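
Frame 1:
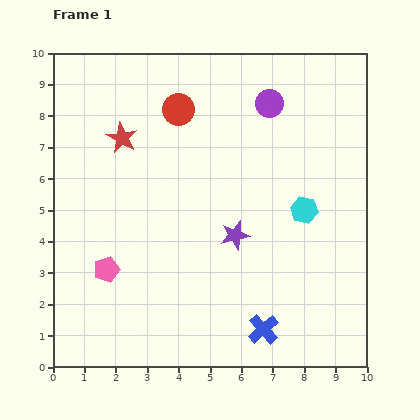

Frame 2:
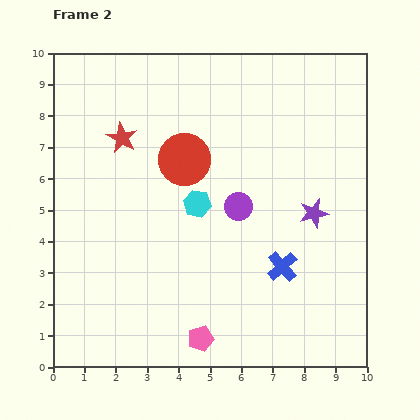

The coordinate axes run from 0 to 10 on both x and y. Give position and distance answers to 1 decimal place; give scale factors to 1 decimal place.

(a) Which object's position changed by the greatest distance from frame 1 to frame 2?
the pink pentagon

(moved 3.7; next 3.4)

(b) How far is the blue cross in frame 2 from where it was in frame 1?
2.1

The blue cross moved from (6.7, 1.2) to (7.3, 3.2), a distance of √(0.6² + 2.0²) ≈ 2.1.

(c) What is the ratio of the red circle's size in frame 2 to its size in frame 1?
1.6×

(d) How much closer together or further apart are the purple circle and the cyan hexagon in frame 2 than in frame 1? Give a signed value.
-2.3

Distance in frame 1: 3.6. Distance in frame 2: 1.3.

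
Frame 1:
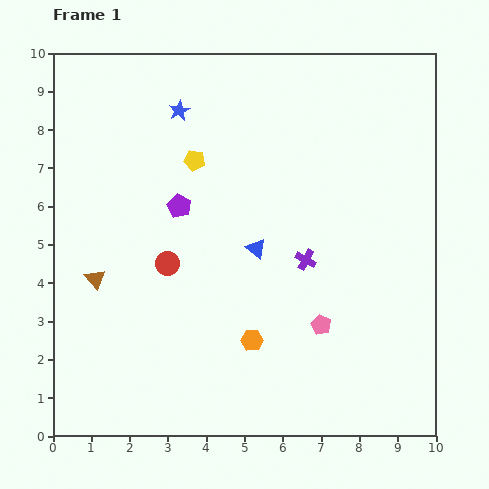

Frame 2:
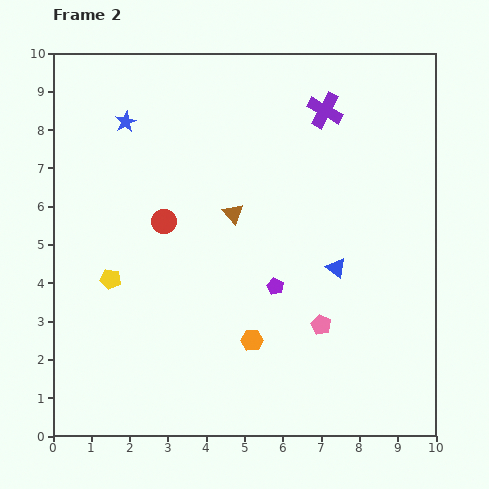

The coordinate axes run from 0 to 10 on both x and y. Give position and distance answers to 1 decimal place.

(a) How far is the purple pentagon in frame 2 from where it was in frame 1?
3.3

The purple pentagon moved from (3.3, 6.0) to (5.8, 3.9), a distance of √(2.5² + 2.1²) ≈ 3.3.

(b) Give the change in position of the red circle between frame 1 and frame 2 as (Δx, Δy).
(-0.1, 1.1)

The red circle was at (3.0, 4.5) in frame 1 and (2.9, 5.6) in frame 2.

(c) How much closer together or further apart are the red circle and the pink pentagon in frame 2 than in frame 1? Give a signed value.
+0.6

Distance in frame 1: 4.3. Distance in frame 2: 4.9.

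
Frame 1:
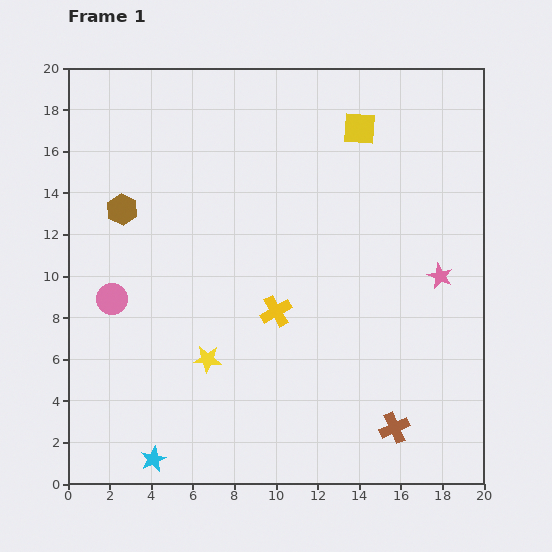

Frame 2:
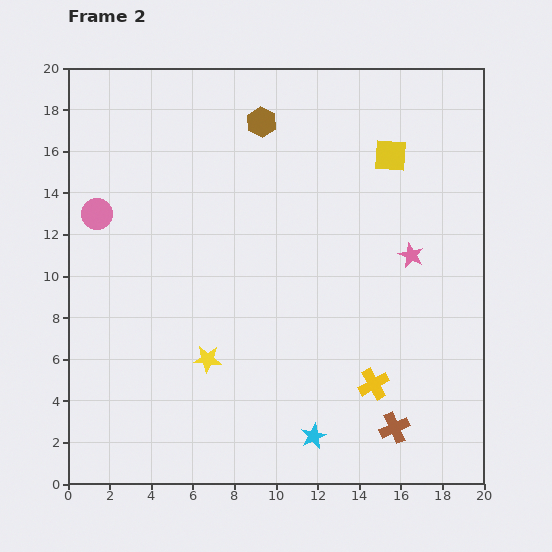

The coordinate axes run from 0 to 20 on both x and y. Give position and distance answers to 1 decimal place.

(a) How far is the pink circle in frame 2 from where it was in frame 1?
4.2

The pink circle moved from (2.1, 8.9) to (1.4, 13.0), a distance of √(0.7² + 4.1²) ≈ 4.2.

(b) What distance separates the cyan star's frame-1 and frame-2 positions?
7.8

The cyan star moved from (4.1, 1.2) to (11.8, 2.3), a distance of √(7.7² + 1.1²) ≈ 7.8.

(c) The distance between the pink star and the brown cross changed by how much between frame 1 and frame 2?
+0.7

Distance in frame 1: 7.6. Distance in frame 2: 8.3.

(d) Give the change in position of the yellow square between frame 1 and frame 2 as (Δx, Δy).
(1.5, -1.3)

The yellow square was at (14.0, 17.1) in frame 1 and (15.5, 15.8) in frame 2.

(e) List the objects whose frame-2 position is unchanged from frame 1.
the brown cross, the yellow star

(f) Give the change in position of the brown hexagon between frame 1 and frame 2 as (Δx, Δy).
(6.7, 4.2)

The brown hexagon was at (2.6, 13.2) in frame 1 and (9.3, 17.4) in frame 2.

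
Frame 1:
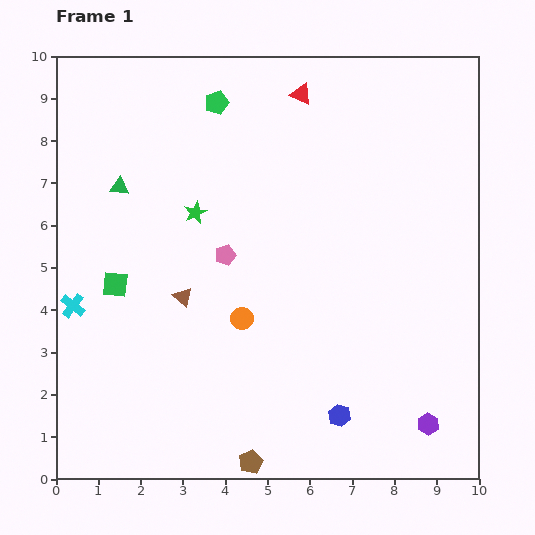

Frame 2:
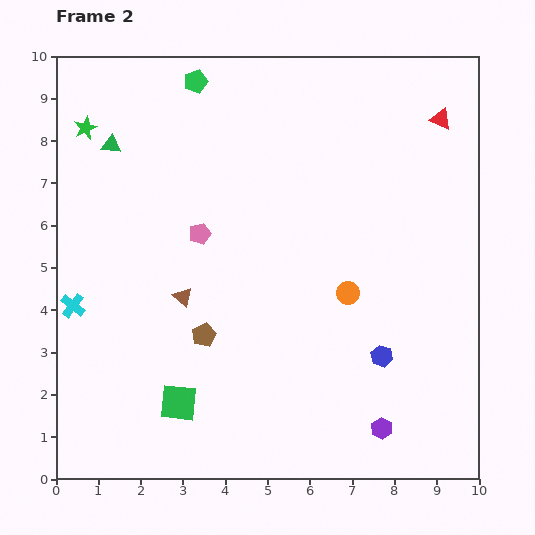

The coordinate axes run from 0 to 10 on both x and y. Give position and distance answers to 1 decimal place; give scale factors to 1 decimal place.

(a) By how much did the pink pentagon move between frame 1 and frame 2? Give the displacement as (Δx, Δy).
(-0.6, 0.5)

The pink pentagon was at (4.0, 5.3) in frame 1 and (3.4, 5.8) in frame 2.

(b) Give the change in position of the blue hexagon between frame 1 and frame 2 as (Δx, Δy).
(1.0, 1.4)

The blue hexagon was at (6.7, 1.5) in frame 1 and (7.7, 2.9) in frame 2.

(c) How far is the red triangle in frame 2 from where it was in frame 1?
3.4

The red triangle moved from (5.8, 9.1) to (9.1, 8.5), a distance of √(3.3² + 0.6²) ≈ 3.4.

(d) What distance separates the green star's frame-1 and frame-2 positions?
3.3

The green star moved from (3.3, 6.3) to (0.7, 8.3), a distance of √(2.6² + 2.0²) ≈ 3.3.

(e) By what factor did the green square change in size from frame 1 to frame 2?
1.5×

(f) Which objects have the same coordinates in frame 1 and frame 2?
the brown triangle, the cyan cross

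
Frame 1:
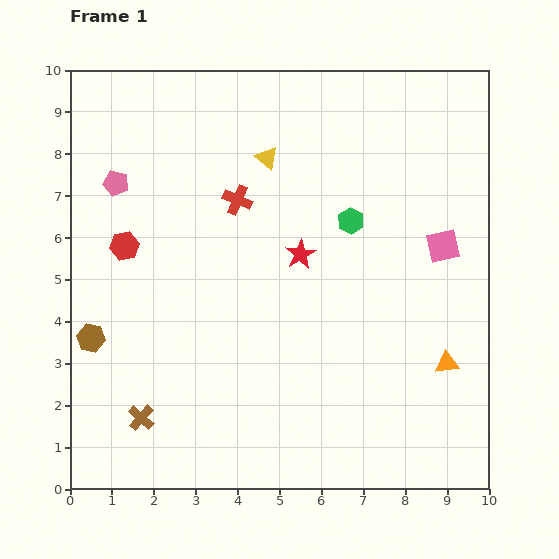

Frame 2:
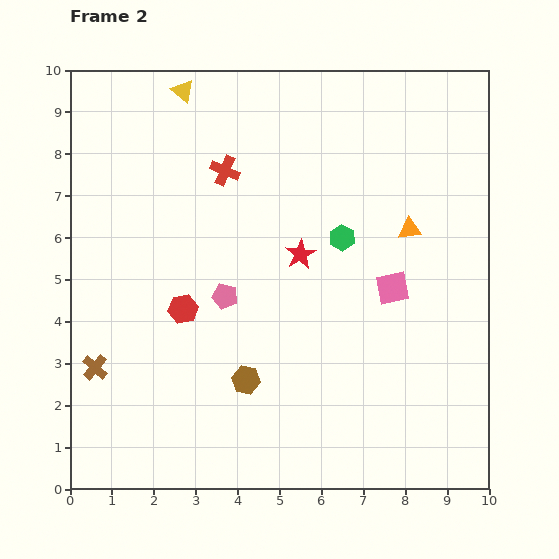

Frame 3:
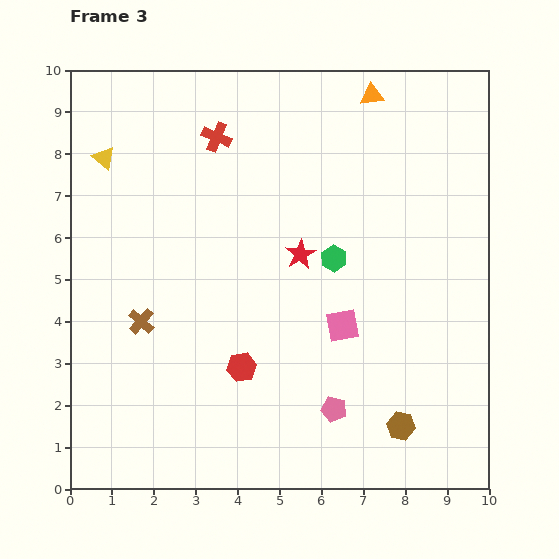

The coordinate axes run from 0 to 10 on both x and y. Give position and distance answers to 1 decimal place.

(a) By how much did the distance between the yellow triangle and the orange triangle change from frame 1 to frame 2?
-0.2

Distance in frame 1: 6.5. Distance in frame 2: 6.3.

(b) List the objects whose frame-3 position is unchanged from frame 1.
the red star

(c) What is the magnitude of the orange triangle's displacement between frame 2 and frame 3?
3.3

The orange triangle moved from (8.1, 6.2) to (7.2, 9.4), a distance of √(0.9² + 3.2²) ≈ 3.3.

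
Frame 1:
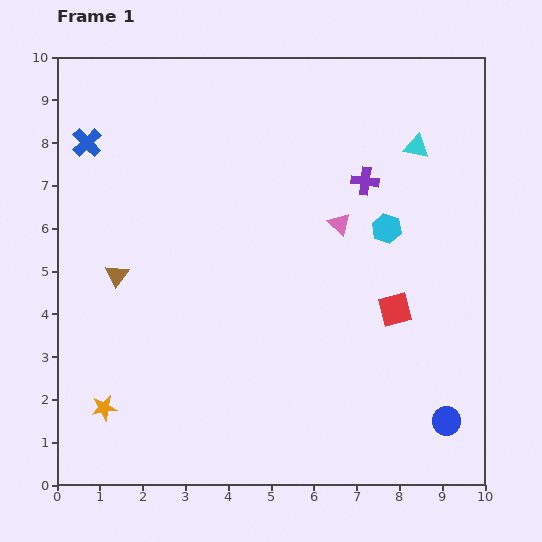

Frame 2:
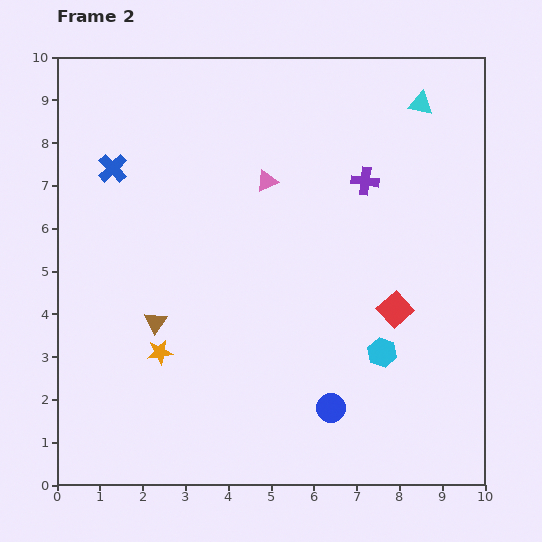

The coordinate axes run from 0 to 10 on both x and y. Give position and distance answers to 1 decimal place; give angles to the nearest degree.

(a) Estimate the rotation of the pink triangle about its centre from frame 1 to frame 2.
50° clockwise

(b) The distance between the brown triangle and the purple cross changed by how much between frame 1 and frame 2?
-0.3

Distance in frame 1: 6.2. Distance in frame 2: 5.9.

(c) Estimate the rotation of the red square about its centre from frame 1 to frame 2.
27° counter-clockwise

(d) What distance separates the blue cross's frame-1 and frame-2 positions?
0.8

The blue cross moved from (0.7, 8.0) to (1.3, 7.4), a distance of √(0.6² + 0.6²) ≈ 0.8.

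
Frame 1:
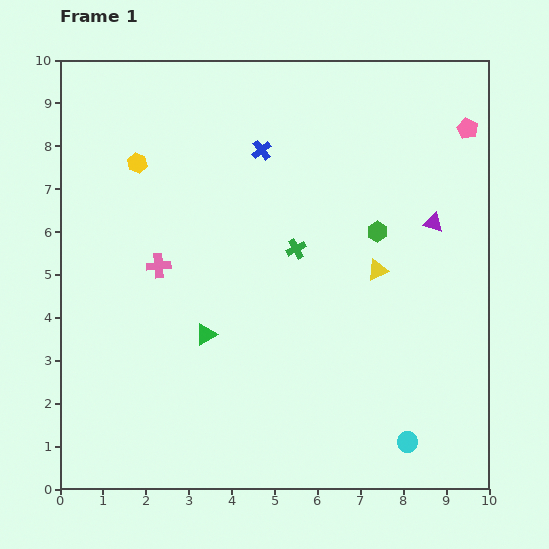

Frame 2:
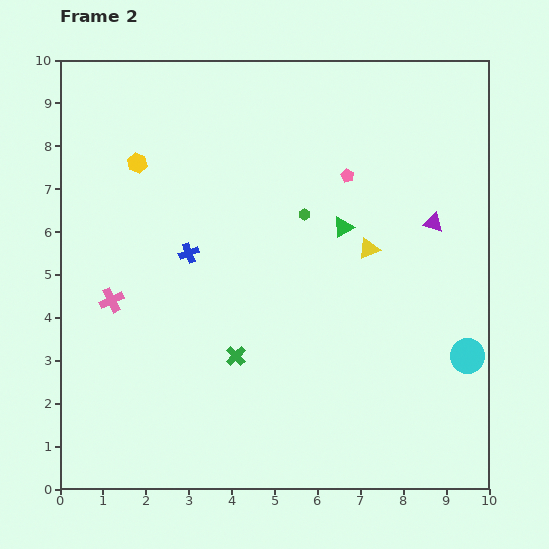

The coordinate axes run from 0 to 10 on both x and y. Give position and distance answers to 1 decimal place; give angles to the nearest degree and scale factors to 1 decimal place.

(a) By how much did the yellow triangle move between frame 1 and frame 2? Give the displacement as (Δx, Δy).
(-0.2, 0.5)

The yellow triangle was at (7.4, 5.1) in frame 1 and (7.2, 5.6) in frame 2.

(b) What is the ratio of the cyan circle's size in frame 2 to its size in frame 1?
1.7×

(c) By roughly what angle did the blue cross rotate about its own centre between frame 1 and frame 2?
18° clockwise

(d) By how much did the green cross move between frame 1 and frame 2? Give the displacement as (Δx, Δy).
(-1.4, -2.5)

The green cross was at (5.5, 5.6) in frame 1 and (4.1, 3.1) in frame 2.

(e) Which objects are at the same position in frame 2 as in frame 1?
the yellow hexagon, the purple triangle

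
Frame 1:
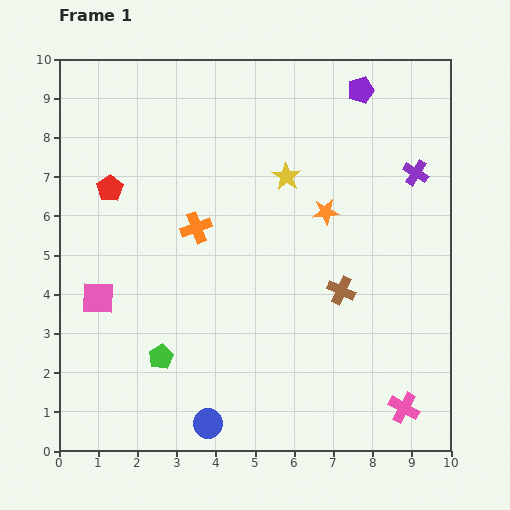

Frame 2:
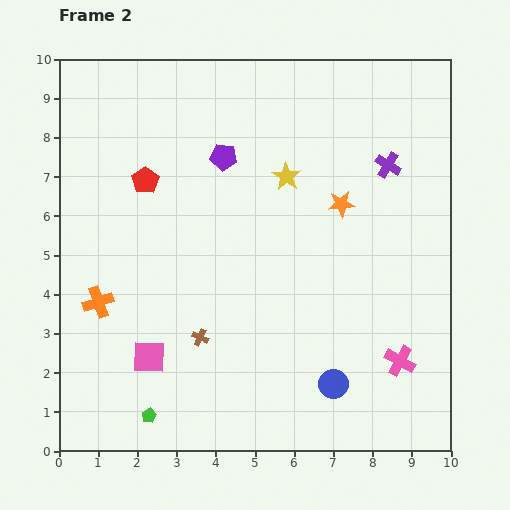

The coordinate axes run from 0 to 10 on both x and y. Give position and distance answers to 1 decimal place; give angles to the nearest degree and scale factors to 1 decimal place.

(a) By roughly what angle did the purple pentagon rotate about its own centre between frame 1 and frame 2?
24° clockwise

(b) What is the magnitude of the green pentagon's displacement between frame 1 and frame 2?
1.5

The green pentagon moved from (2.6, 2.4) to (2.3, 0.9), a distance of √(0.3² + 1.5²) ≈ 1.5.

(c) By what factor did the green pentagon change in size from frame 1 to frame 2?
0.6×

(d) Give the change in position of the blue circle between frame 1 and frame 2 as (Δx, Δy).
(3.2, 1.0)

The blue circle was at (3.8, 0.7) in frame 1 and (7.0, 1.7) in frame 2.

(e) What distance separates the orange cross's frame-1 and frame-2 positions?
3.1

The orange cross moved from (3.5, 5.7) to (1.0, 3.8), a distance of √(2.5² + 1.9²) ≈ 3.1.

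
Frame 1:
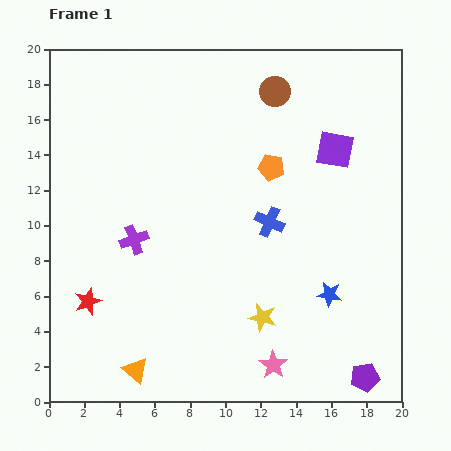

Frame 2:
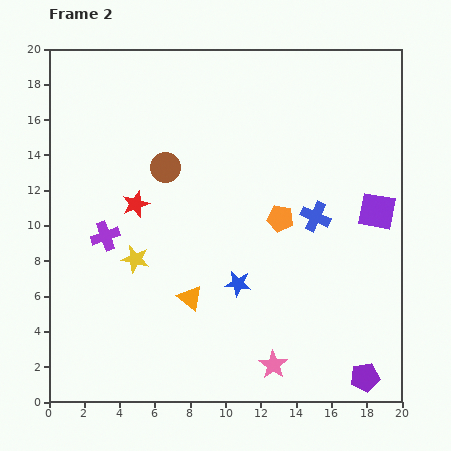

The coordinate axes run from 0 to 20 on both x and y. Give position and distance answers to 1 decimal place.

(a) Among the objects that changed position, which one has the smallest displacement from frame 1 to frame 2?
the purple cross

(moved 1.6)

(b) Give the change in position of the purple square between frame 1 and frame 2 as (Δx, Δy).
(2.4, -3.5)

The purple square was at (16.2, 14.3) in frame 1 and (18.6, 10.8) in frame 2.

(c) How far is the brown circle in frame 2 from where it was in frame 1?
7.5

The brown circle moved from (12.8, 17.6) to (6.6, 13.3), a distance of √(6.2² + 4.3²) ≈ 7.5.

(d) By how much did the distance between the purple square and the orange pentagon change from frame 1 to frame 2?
+1.8

Distance in frame 1: 3.7. Distance in frame 2: 5.5.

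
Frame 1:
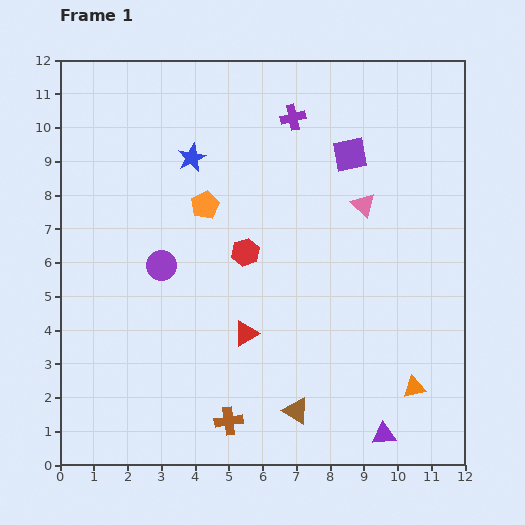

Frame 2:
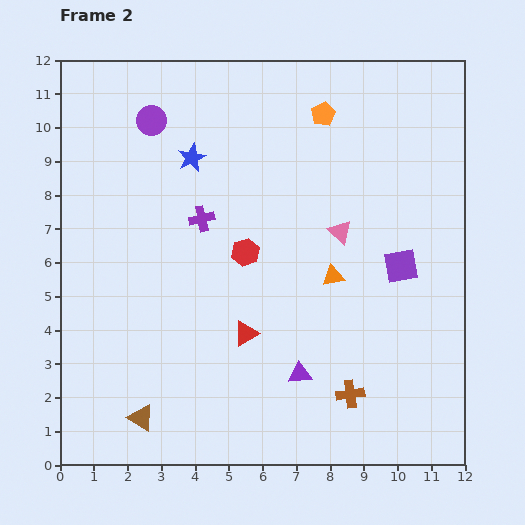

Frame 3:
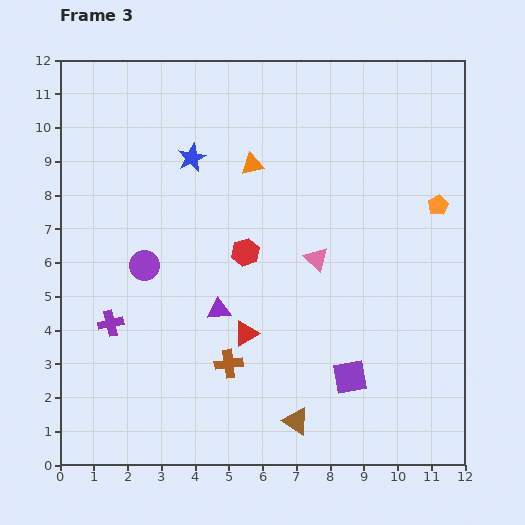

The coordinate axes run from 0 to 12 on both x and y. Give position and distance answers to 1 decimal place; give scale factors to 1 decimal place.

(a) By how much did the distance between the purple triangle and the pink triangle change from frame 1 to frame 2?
-2.4

Distance in frame 1: 6.8. Distance in frame 2: 4.4.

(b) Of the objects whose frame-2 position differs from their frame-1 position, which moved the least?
the pink triangle

(moved 1.1)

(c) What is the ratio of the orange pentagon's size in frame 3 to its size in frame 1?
0.7×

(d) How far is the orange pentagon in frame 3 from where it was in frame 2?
4.3

The orange pentagon moved from (7.8, 10.4) to (11.2, 7.7), a distance of √(3.4² + 2.7²) ≈ 4.3.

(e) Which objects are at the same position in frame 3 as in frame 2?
the red hexagon, the red triangle, the blue star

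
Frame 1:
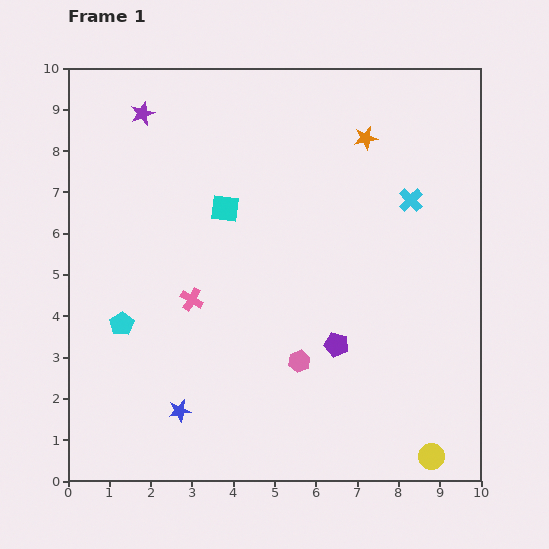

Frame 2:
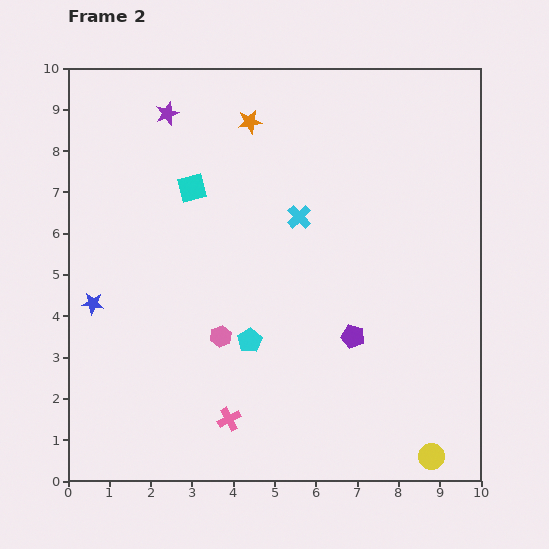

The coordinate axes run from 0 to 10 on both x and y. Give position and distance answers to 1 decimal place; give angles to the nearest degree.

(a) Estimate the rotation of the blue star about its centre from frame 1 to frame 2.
17° clockwise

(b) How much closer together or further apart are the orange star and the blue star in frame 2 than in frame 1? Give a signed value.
-2.2

Distance in frame 1: 8.0. Distance in frame 2: 5.8.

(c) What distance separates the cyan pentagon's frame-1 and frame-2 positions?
3.1

The cyan pentagon moved from (1.3, 3.8) to (4.4, 3.4), a distance of √(3.1² + 0.4²) ≈ 3.1.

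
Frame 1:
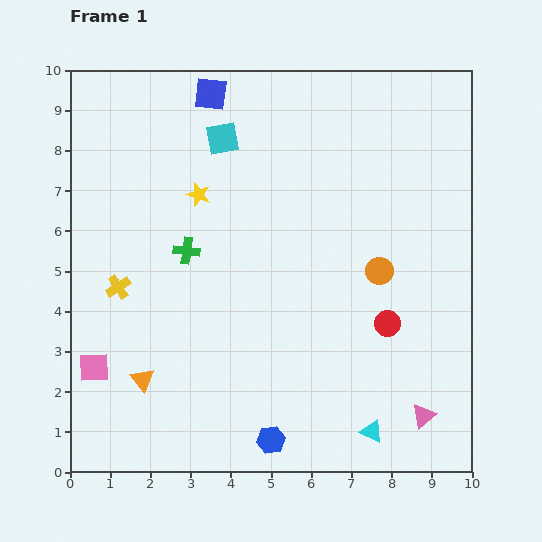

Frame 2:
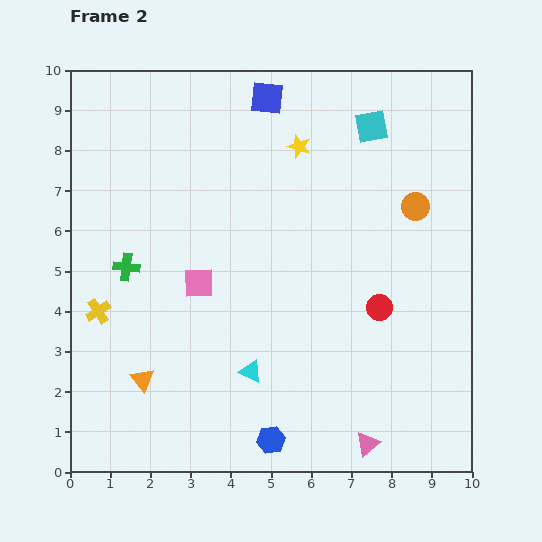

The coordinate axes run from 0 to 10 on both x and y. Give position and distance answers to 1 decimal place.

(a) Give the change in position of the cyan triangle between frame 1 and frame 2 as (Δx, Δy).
(-3.0, 1.5)

The cyan triangle was at (7.5, 1.0) in frame 1 and (4.5, 2.5) in frame 2.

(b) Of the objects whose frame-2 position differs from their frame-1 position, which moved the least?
the red circle

(moved 0.4)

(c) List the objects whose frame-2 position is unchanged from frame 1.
the blue hexagon, the orange triangle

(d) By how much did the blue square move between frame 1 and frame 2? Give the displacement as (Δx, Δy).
(1.4, -0.1)

The blue square was at (3.5, 9.4) in frame 1 and (4.9, 9.3) in frame 2.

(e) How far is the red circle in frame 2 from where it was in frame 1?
0.4

The red circle moved from (7.9, 3.7) to (7.7, 4.1), a distance of √(0.2² + 0.4²) ≈ 0.4.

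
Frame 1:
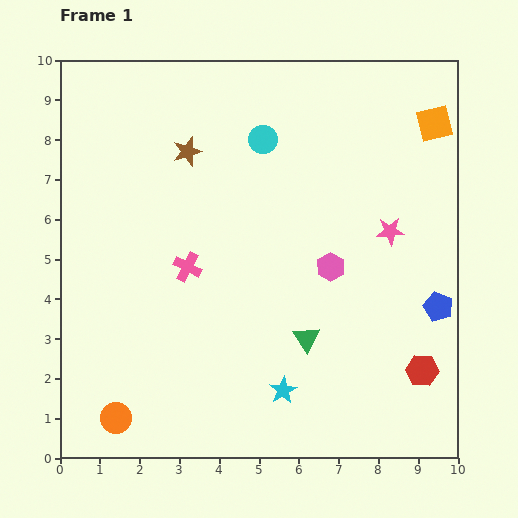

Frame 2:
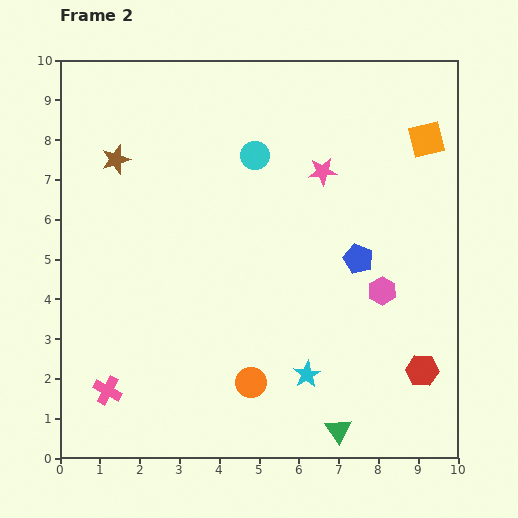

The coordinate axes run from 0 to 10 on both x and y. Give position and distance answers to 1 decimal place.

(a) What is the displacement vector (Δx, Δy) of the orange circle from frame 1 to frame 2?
(3.4, 0.9)

The orange circle was at (1.4, 1.0) in frame 1 and (4.8, 1.9) in frame 2.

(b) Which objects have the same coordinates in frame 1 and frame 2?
the red hexagon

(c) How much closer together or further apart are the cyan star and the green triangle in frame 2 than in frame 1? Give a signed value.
+0.2

Distance in frame 1: 1.4. Distance in frame 2: 1.6.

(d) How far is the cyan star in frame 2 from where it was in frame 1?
0.7

The cyan star moved from (5.6, 1.7) to (6.2, 2.1), a distance of √(0.6² + 0.4²) ≈ 0.7.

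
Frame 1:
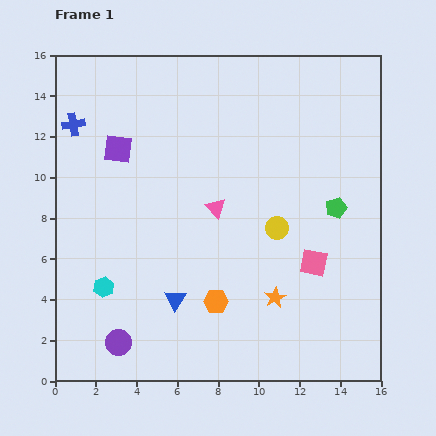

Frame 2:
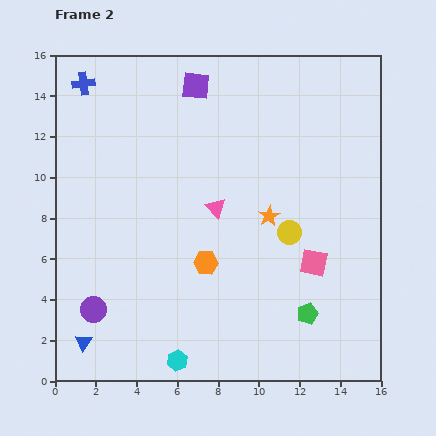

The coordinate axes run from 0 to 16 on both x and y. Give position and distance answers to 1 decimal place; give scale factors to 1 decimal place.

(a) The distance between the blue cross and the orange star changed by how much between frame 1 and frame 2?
-1.8

Distance in frame 1: 13.0. Distance in frame 2: 11.2.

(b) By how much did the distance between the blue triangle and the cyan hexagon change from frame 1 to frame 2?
+1.1

Distance in frame 1: 3.6. Distance in frame 2: 4.7.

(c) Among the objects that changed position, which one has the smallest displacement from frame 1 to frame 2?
the yellow circle

(moved 0.6)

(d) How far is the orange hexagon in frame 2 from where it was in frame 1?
2.0

The orange hexagon moved from (7.9, 3.9) to (7.4, 5.8), a distance of √(0.5² + 1.9²) ≈ 2.0.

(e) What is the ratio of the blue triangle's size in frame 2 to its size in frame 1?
0.8×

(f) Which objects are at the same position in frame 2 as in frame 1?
the pink square, the pink triangle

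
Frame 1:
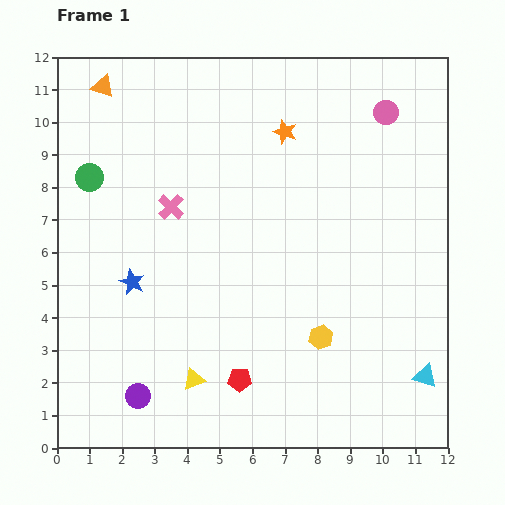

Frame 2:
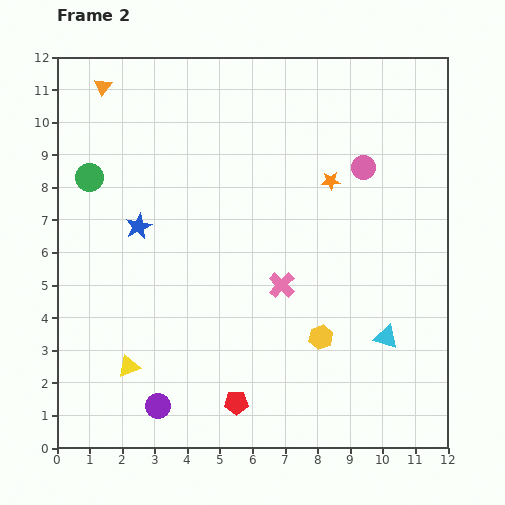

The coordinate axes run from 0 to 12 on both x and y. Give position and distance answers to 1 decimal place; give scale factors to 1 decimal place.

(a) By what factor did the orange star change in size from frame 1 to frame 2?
0.8×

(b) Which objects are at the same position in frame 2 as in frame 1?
the yellow hexagon, the green circle, the orange triangle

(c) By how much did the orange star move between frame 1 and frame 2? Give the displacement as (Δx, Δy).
(1.4, -1.5)

The orange star was at (7.0, 9.7) in frame 1 and (8.4, 8.2) in frame 2.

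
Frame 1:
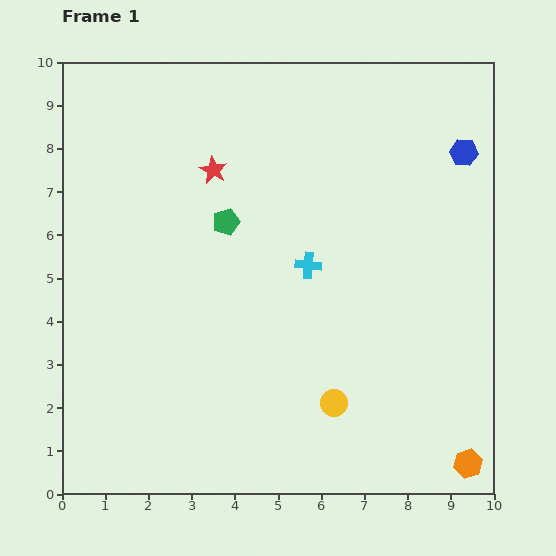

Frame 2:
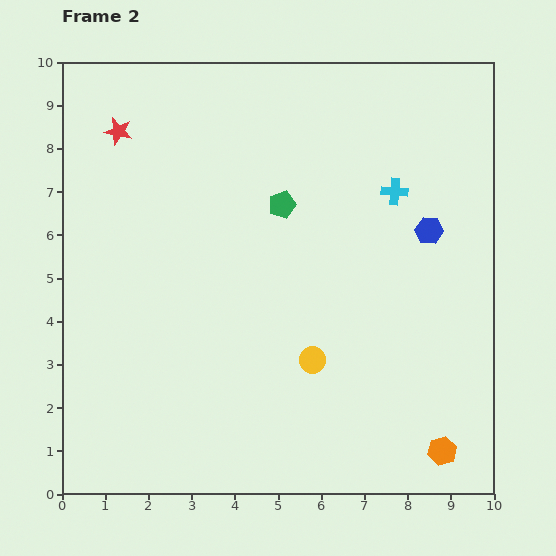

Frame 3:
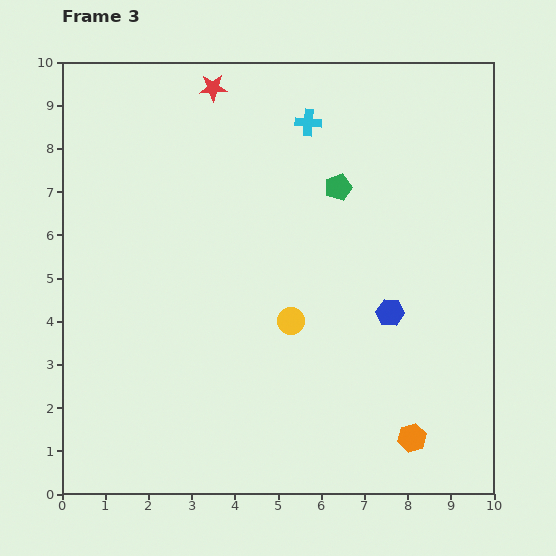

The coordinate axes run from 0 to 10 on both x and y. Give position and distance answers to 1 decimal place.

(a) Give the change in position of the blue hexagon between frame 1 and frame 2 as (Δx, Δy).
(-0.8, -1.8)

The blue hexagon was at (9.3, 7.9) in frame 1 and (8.5, 6.1) in frame 2.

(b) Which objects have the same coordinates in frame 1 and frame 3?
none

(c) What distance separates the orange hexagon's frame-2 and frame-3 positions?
0.8

The orange hexagon moved from (8.8, 1.0) to (8.1, 1.3), a distance of √(0.7² + 0.3²) ≈ 0.8.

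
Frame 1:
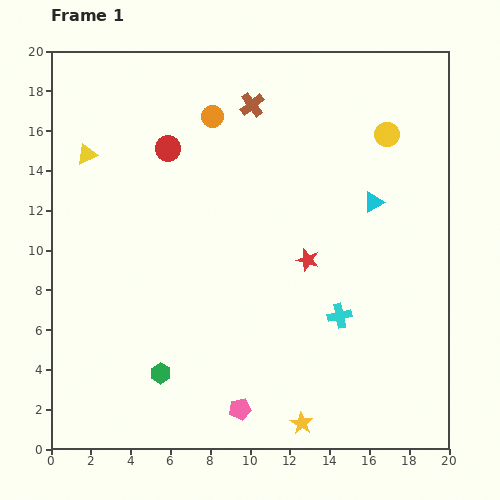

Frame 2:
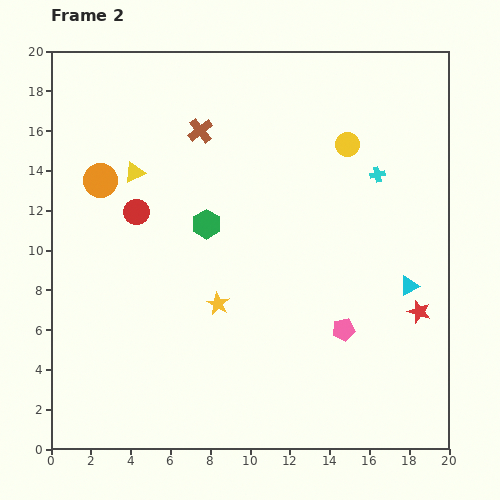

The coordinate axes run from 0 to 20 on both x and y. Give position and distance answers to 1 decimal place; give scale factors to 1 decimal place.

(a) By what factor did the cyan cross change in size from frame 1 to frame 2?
0.6×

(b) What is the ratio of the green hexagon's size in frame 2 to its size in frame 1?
1.4×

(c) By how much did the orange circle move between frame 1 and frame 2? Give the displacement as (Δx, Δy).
(-5.6, -3.2)

The orange circle was at (8.1, 16.7) in frame 1 and (2.5, 13.5) in frame 2.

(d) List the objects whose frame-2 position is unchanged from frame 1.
none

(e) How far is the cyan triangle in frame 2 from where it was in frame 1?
4.6

The cyan triangle moved from (16.2, 12.4) to (18.0, 8.2), a distance of √(1.8² + 4.2²) ≈ 4.6.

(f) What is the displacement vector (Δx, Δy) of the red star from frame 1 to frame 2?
(5.6, -2.6)

The red star was at (12.9, 9.5) in frame 1 and (18.5, 6.9) in frame 2.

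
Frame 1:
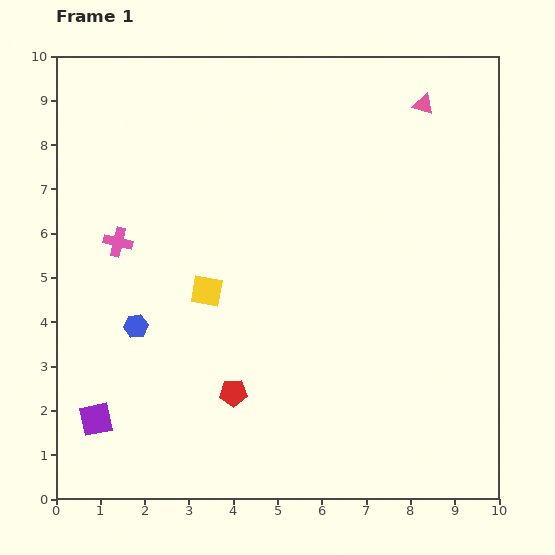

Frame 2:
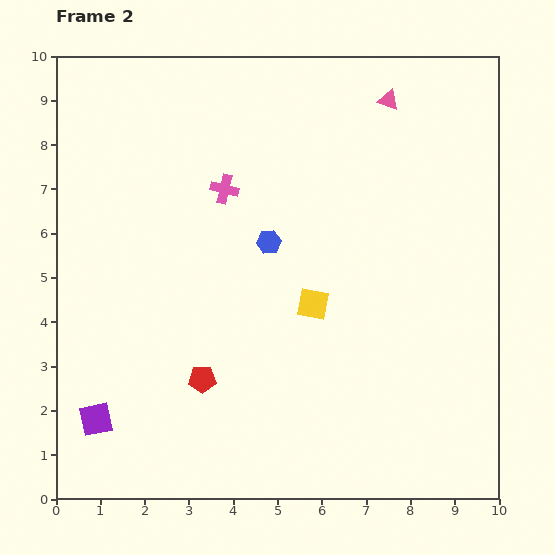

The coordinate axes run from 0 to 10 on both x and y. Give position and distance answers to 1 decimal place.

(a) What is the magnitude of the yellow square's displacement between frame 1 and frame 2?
2.4

The yellow square moved from (3.4, 4.7) to (5.8, 4.4), a distance of √(2.4² + 0.3²) ≈ 2.4.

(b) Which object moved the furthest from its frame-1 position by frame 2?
the blue hexagon

(moved 3.6; next 2.7)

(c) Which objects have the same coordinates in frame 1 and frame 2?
the purple square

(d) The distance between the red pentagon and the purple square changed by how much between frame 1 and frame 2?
-0.6

Distance in frame 1: 3.2. Distance in frame 2: 2.6.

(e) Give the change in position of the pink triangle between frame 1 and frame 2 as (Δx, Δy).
(-0.8, 0.1)

The pink triangle was at (8.3, 8.9) in frame 1 and (7.5, 9.0) in frame 2.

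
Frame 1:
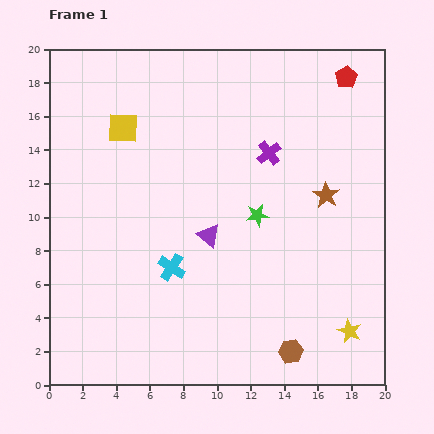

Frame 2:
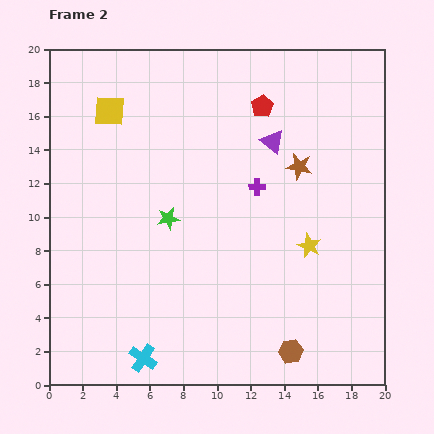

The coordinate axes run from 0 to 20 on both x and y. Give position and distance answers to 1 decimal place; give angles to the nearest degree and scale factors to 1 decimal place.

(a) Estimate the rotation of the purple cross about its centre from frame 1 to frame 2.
38° clockwise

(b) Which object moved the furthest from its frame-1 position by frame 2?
the purple triangle

(moved 6.8; next 5.7)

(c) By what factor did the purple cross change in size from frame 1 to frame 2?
0.7×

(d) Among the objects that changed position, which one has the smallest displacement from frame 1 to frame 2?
the yellow square

(moved 1.3)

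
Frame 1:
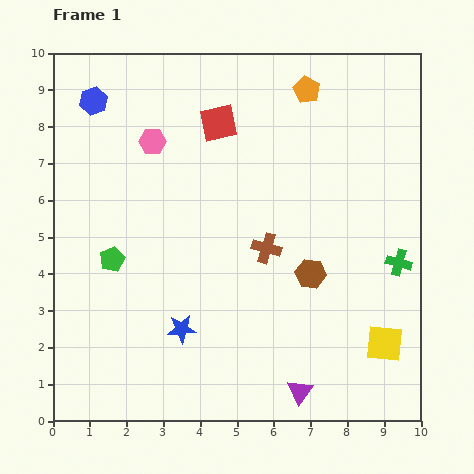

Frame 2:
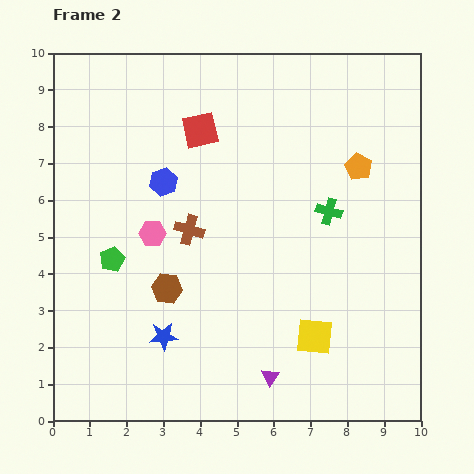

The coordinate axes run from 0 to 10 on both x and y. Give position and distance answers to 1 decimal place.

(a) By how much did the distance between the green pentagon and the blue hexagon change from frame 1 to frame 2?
-1.8

Distance in frame 1: 4.3. Distance in frame 2: 2.5.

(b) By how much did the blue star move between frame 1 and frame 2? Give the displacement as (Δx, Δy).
(-0.5, -0.2)

The blue star was at (3.5, 2.5) in frame 1 and (3.0, 2.3) in frame 2.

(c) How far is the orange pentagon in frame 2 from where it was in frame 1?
2.5

The orange pentagon moved from (6.9, 9.0) to (8.3, 6.9), a distance of √(1.4² + 2.1²) ≈ 2.5.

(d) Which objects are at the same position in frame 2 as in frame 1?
the green pentagon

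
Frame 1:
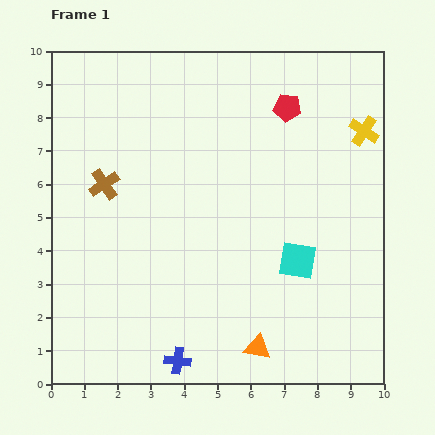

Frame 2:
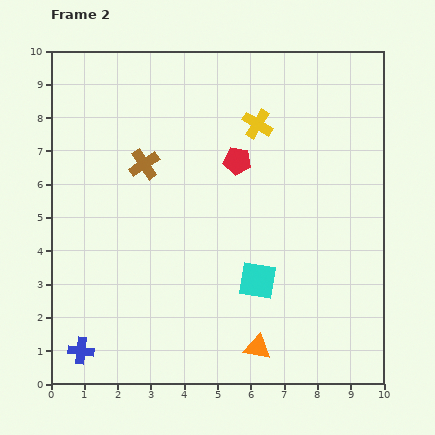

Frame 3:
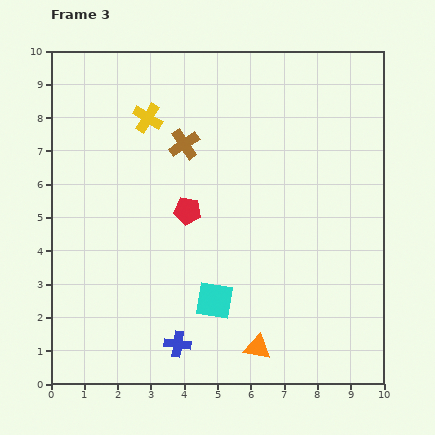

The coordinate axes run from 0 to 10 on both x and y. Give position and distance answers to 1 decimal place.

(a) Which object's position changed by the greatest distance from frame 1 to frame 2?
the yellow cross

(moved 3.2; next 2.9)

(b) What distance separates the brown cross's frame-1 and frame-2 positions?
1.3

The brown cross moved from (1.6, 6.0) to (2.8, 6.6), a distance of √(1.2² + 0.6²) ≈ 1.3.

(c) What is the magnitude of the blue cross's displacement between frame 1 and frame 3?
0.5

The blue cross moved from (3.8, 0.7) to (3.8, 1.2), a distance of √(0.0² + 0.5²) ≈ 0.5.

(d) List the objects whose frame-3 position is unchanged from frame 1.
the orange triangle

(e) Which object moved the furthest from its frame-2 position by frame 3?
the yellow cross

(moved 3.3; next 2.9)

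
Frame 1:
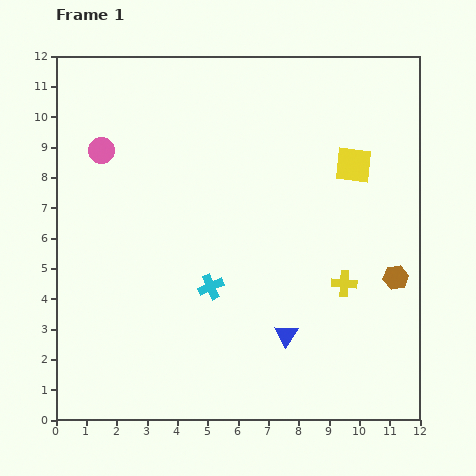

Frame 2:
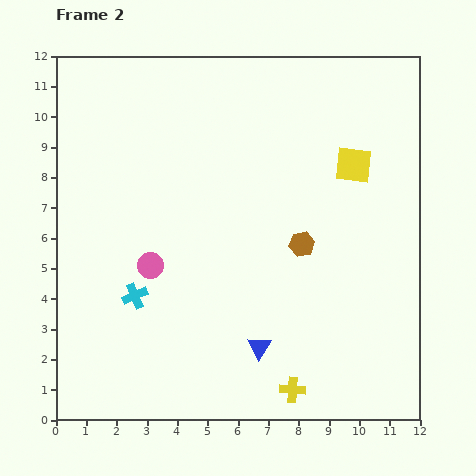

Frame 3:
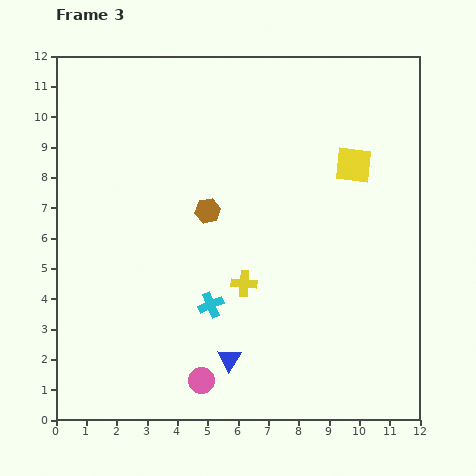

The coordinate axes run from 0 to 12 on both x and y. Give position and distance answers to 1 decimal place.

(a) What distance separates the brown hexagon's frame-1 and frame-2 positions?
3.3

The brown hexagon moved from (11.2, 4.7) to (8.1, 5.8), a distance of √(3.1² + 1.1²) ≈ 3.3.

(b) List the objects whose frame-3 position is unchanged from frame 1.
the yellow square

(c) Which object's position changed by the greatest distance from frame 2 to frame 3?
the pink circle

(moved 4.2; next 3.8)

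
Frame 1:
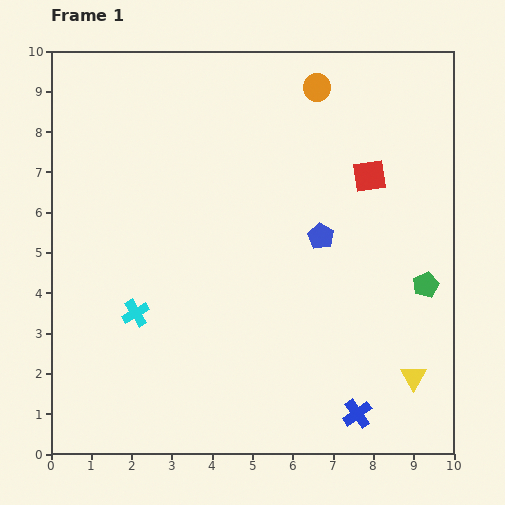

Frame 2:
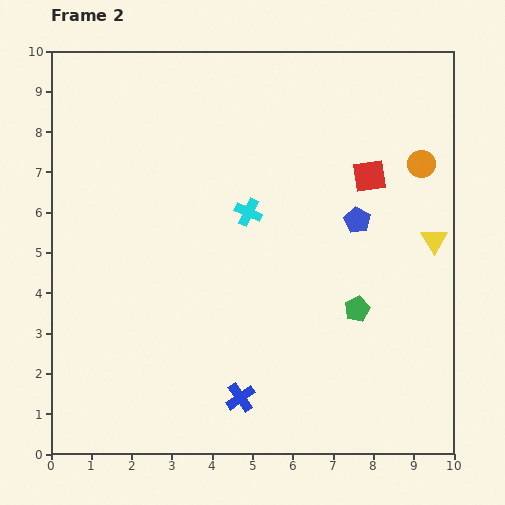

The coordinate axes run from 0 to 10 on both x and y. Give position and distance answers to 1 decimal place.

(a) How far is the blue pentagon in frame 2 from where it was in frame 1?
1.0

The blue pentagon moved from (6.7, 5.4) to (7.6, 5.8), a distance of √(0.9² + 0.4²) ≈ 1.0.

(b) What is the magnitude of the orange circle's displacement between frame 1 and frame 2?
3.2

The orange circle moved from (6.6, 9.1) to (9.2, 7.2), a distance of √(2.6² + 1.9²) ≈ 3.2.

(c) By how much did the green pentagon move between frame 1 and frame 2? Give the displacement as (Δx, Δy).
(-1.7, -0.6)

The green pentagon was at (9.3, 4.2) in frame 1 and (7.6, 3.6) in frame 2.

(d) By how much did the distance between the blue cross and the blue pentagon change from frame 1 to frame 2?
+0.8

Distance in frame 1: 4.5. Distance in frame 2: 5.3.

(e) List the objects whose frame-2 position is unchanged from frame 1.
the red square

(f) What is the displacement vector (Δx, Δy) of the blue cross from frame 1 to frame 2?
(-2.9, 0.4)

The blue cross was at (7.6, 1.0) in frame 1 and (4.7, 1.4) in frame 2.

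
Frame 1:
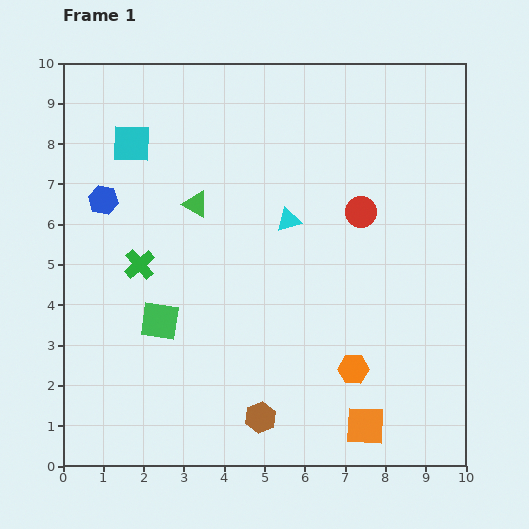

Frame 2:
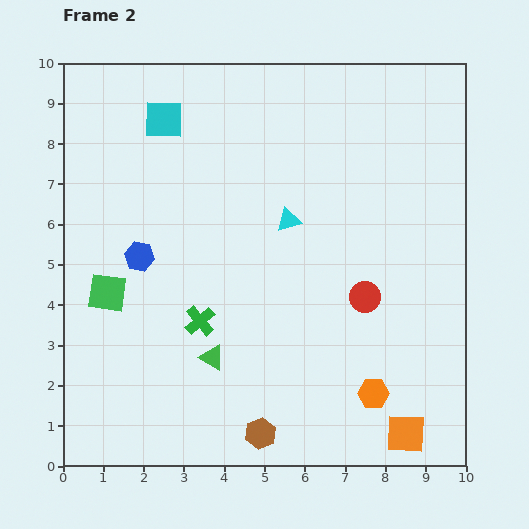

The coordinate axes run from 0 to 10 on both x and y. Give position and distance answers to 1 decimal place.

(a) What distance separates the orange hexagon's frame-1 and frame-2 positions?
0.8

The orange hexagon moved from (7.2, 2.4) to (7.7, 1.8), a distance of √(0.5² + 0.6²) ≈ 0.8.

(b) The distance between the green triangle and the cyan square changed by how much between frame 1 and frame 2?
+3.8

Distance in frame 1: 2.2. Distance in frame 2: 6.0.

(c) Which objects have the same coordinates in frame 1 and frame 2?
the cyan triangle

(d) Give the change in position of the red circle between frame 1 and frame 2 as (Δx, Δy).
(0.1, -2.1)

The red circle was at (7.4, 6.3) in frame 1 and (7.5, 4.2) in frame 2.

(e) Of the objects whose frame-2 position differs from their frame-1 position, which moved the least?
the brown hexagon

(moved 0.4)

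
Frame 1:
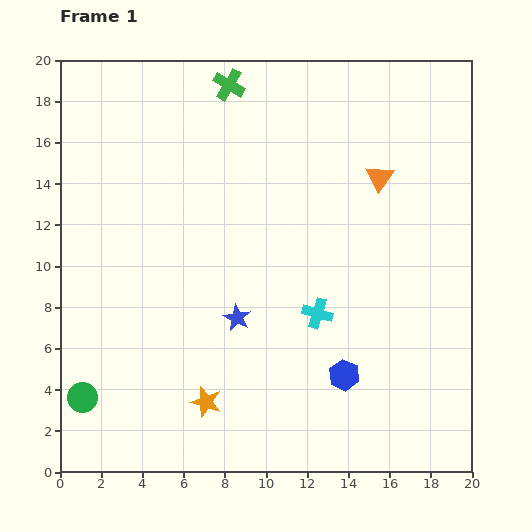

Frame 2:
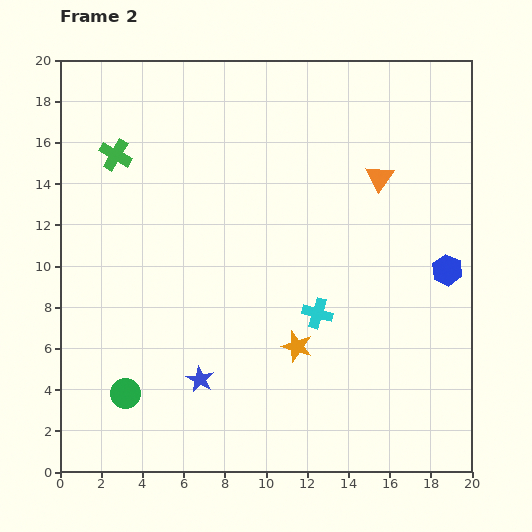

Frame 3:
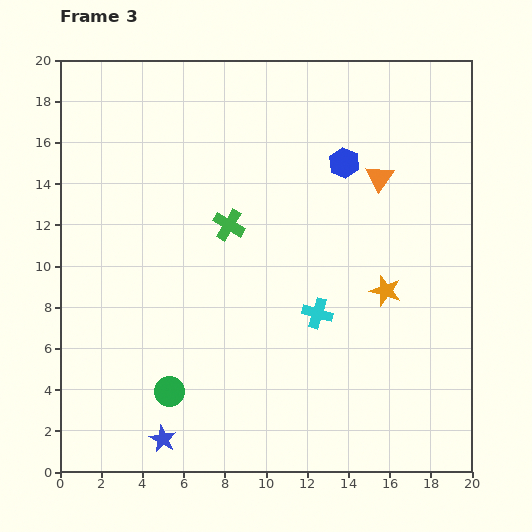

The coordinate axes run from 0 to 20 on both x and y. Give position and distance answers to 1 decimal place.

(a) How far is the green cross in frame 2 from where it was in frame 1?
6.5

The green cross moved from (8.2, 18.8) to (2.7, 15.4), a distance of √(5.5² + 3.4²) ≈ 6.5.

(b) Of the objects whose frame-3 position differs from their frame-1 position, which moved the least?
the green circle

(moved 4.2)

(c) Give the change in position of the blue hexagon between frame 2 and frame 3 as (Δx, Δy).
(-5.0, 5.2)

The blue hexagon was at (18.8, 9.8) in frame 2 and (13.8, 15.0) in frame 3.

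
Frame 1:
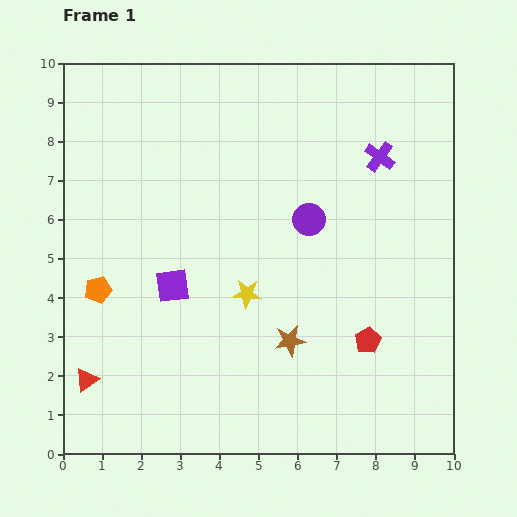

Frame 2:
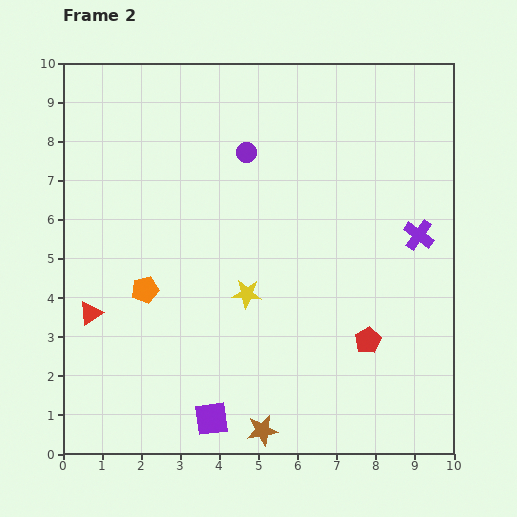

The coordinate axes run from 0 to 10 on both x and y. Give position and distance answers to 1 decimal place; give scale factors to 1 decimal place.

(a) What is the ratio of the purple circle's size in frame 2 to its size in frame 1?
0.6×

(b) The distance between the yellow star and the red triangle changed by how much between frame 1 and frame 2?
-0.7

Distance in frame 1: 4.7. Distance in frame 2: 4.0.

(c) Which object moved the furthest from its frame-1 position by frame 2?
the purple square

(moved 3.5; next 2.4)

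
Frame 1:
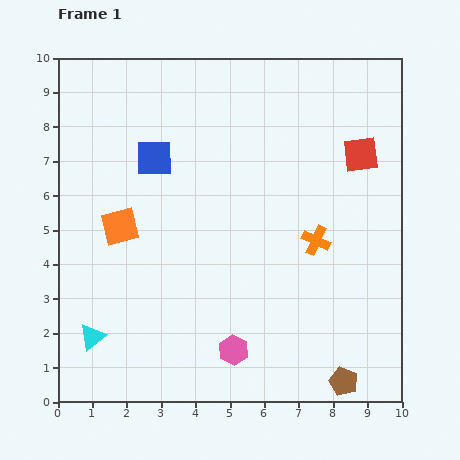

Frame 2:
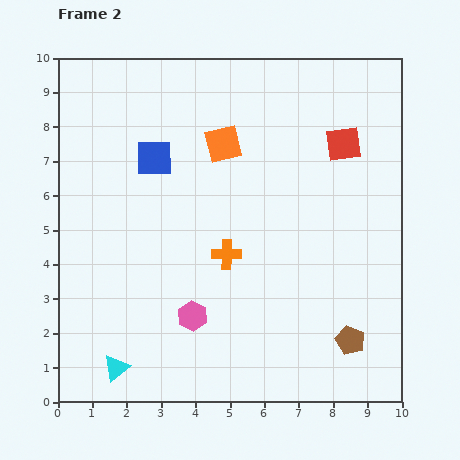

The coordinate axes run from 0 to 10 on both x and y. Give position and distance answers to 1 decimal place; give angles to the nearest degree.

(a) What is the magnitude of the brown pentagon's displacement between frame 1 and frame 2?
1.2

The brown pentagon moved from (8.3, 0.6) to (8.5, 1.8), a distance of √(0.2² + 1.2²) ≈ 1.2.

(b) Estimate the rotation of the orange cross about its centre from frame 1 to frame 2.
24° counter-clockwise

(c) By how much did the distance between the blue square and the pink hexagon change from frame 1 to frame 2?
-1.4

Distance in frame 1: 6.1. Distance in frame 2: 4.7.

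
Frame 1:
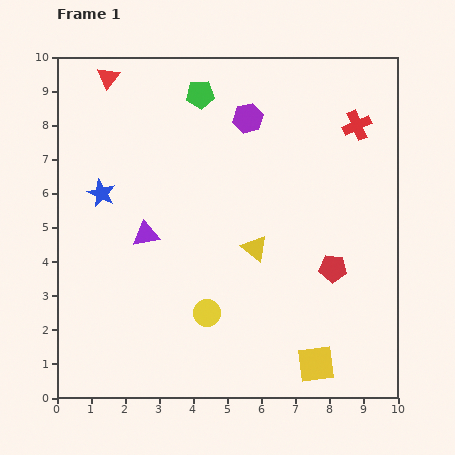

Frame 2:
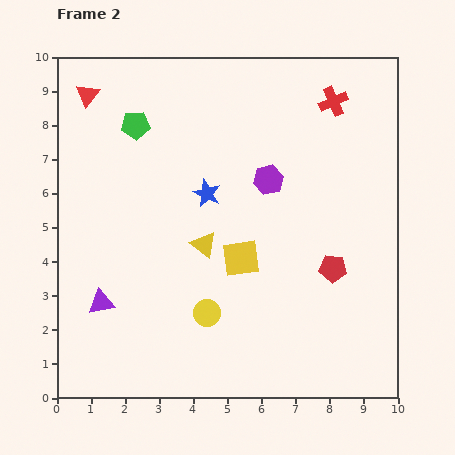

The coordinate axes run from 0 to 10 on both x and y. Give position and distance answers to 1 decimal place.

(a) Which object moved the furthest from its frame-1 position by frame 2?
the yellow square

(moved 3.8; next 3.1)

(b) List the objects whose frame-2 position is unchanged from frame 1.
the yellow circle, the red pentagon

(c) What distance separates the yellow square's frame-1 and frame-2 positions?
3.8

The yellow square moved from (7.6, 1.0) to (5.4, 4.1), a distance of √(2.2² + 3.1²) ≈ 3.8.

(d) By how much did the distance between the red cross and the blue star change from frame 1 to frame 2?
-3.2

Distance in frame 1: 7.8. Distance in frame 2: 4.6.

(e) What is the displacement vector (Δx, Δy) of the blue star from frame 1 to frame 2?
(3.1, 0.0)

The blue star was at (1.3, 6.0) in frame 1 and (4.4, 6.0) in frame 2.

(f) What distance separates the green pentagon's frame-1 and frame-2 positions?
2.1

The green pentagon moved from (4.2, 8.9) to (2.3, 8.0), a distance of √(1.9² + 0.9²) ≈ 2.1.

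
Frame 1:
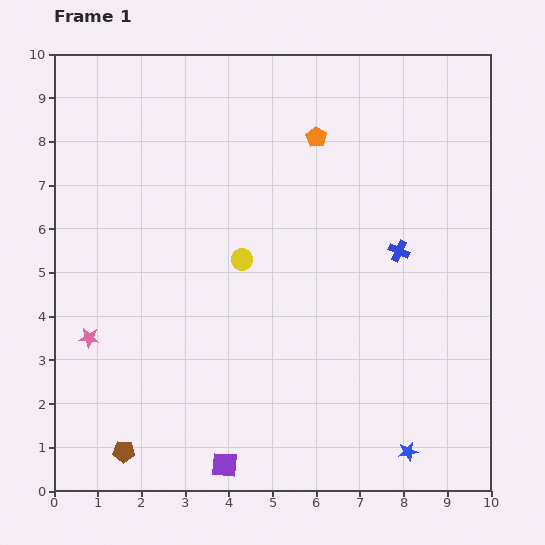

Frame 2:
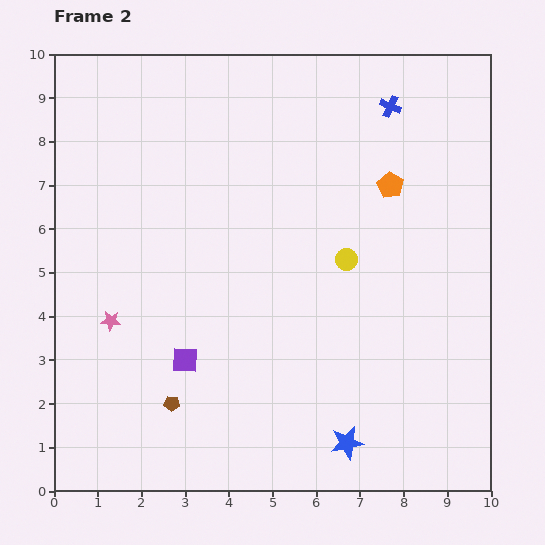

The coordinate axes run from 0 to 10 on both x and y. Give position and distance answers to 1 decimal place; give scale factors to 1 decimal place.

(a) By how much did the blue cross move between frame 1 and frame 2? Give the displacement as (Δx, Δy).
(-0.2, 3.3)

The blue cross was at (7.9, 5.5) in frame 1 and (7.7, 8.8) in frame 2.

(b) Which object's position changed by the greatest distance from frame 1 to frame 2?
the blue cross

(moved 3.3; next 2.6)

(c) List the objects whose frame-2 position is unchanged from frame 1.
none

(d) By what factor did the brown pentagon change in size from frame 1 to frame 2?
0.7×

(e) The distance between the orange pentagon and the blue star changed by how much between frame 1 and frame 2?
-1.5

Distance in frame 1: 7.5. Distance in frame 2: 6.0.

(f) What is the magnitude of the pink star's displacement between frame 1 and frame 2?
0.6

The pink star moved from (0.8, 3.5) to (1.3, 3.9), a distance of √(0.5² + 0.4²) ≈ 0.6.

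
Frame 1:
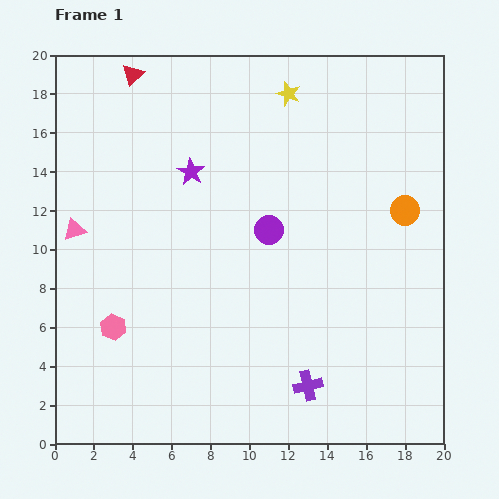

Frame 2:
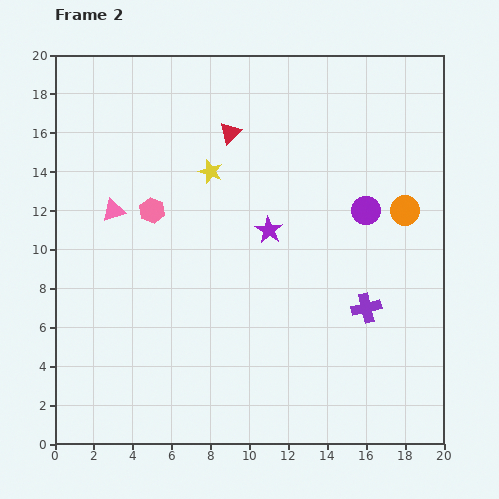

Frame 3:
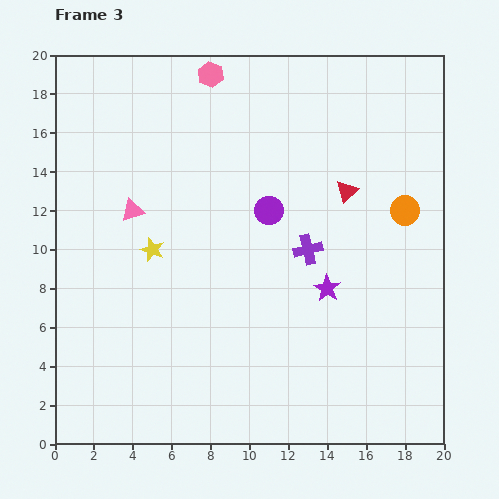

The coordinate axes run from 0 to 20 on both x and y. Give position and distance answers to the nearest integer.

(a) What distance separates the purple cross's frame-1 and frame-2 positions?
5

The purple cross moved from (13, 3) to (16, 7), a distance of √(3² + 4²) ≈ 5.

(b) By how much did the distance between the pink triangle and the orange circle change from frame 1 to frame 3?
-3

Distance in frame 1: 17. Distance in frame 3: 14.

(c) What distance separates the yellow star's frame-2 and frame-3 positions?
5

The yellow star moved from (8, 14) to (5, 10), a distance of √(3² + 4²) ≈ 5.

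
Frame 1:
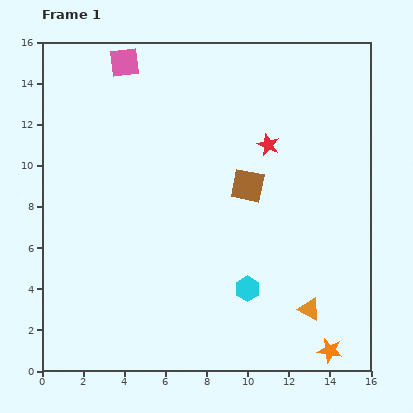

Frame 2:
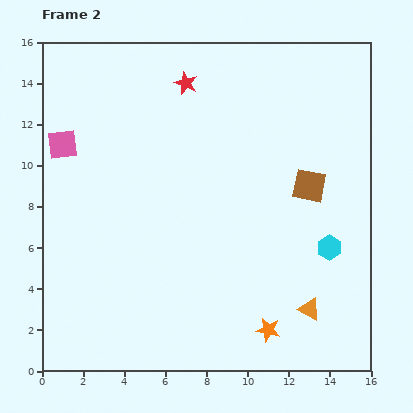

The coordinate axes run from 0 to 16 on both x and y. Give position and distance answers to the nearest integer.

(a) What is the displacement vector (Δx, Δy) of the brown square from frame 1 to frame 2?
(3, 0)

The brown square was at (10, 9) in frame 1 and (13, 9) in frame 2.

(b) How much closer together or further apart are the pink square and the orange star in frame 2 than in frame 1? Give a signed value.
-4

Distance in frame 1: 17. Distance in frame 2: 13.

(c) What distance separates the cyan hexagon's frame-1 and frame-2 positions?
4

The cyan hexagon moved from (10, 4) to (14, 6), a distance of √(4² + 2²) ≈ 4.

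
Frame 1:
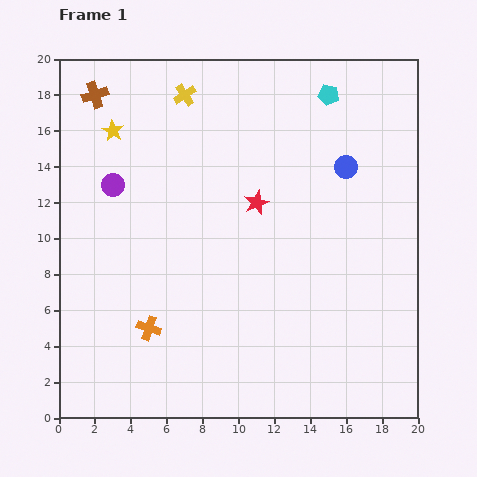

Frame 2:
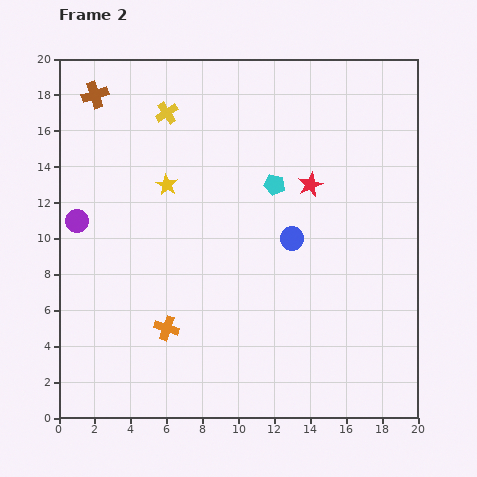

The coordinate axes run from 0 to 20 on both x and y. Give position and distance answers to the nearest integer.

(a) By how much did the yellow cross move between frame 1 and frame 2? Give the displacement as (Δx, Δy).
(-1, -1)

The yellow cross was at (7, 18) in frame 1 and (6, 17) in frame 2.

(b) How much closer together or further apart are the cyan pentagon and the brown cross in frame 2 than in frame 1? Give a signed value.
-2

Distance in frame 1: 13. Distance in frame 2: 11.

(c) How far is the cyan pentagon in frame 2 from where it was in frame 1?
6

The cyan pentagon moved from (15, 18) to (12, 13), a distance of √(3² + 5²) ≈ 6.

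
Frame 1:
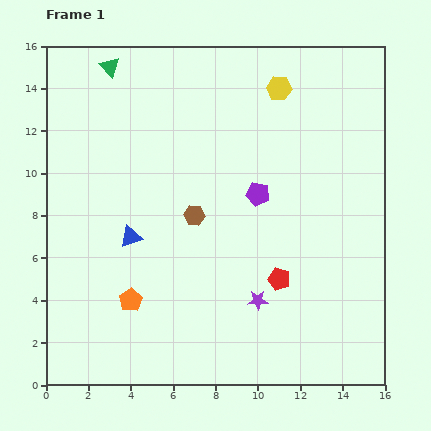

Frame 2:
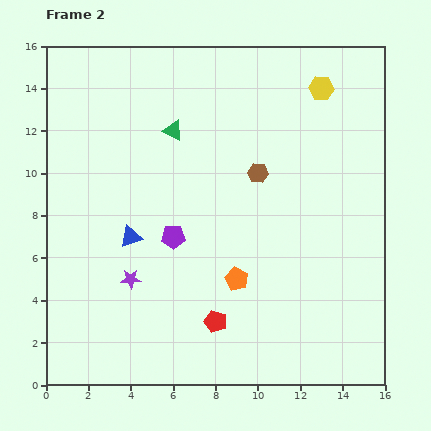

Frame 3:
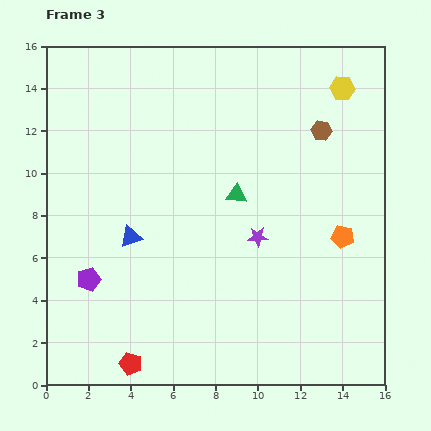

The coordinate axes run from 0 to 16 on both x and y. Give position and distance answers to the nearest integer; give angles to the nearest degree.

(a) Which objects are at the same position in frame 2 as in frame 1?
the blue triangle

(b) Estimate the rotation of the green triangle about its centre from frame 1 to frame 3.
40° counter-clockwise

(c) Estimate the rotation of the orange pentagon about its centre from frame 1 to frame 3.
30° counter-clockwise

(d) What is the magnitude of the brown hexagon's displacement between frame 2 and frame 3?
4

The brown hexagon moved from (10, 10) to (13, 12), a distance of √(3² + 2²) ≈ 4.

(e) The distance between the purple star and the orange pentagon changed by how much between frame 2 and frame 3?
-1

Distance in frame 2: 5. Distance in frame 3: 4.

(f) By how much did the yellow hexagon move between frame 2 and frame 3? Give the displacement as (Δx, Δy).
(1, 0)

The yellow hexagon was at (13, 14) in frame 2 and (14, 14) in frame 3.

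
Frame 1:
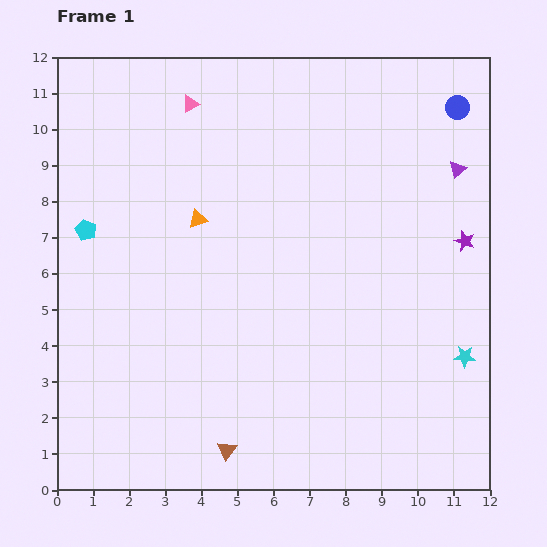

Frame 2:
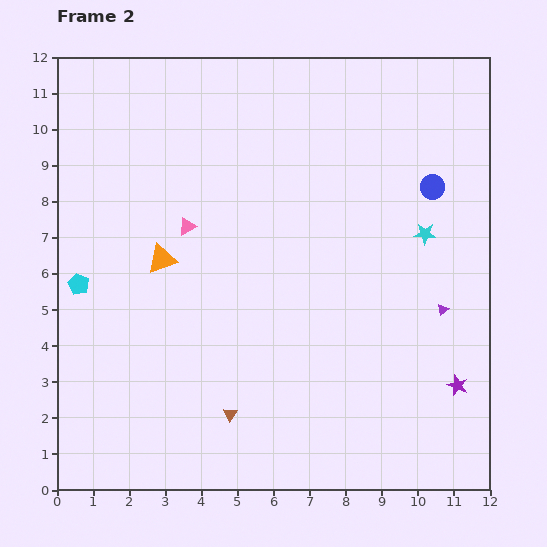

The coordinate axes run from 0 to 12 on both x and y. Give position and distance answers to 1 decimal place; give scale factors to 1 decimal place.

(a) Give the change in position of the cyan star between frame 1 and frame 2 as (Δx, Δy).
(-1.1, 3.4)

The cyan star was at (11.3, 3.7) in frame 1 and (10.2, 7.1) in frame 2.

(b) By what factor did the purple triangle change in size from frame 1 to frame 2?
0.7×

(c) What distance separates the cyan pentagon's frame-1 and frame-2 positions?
1.5

The cyan pentagon moved from (0.8, 7.2) to (0.6, 5.7), a distance of √(0.2² + 1.5²) ≈ 1.5.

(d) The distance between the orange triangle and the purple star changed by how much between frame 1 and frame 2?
+1.5

Distance in frame 1: 7.4. Distance in frame 2: 8.9.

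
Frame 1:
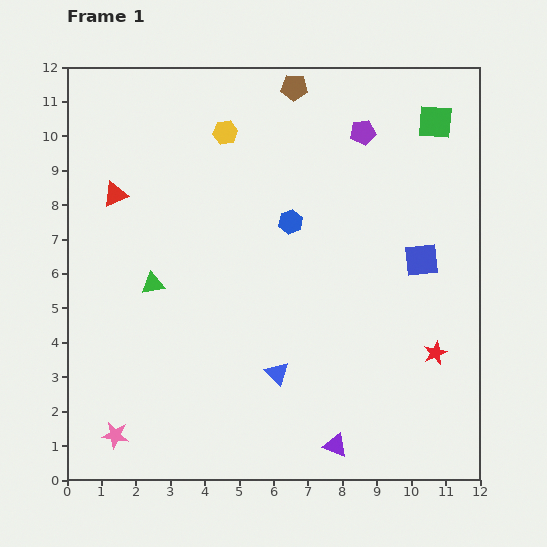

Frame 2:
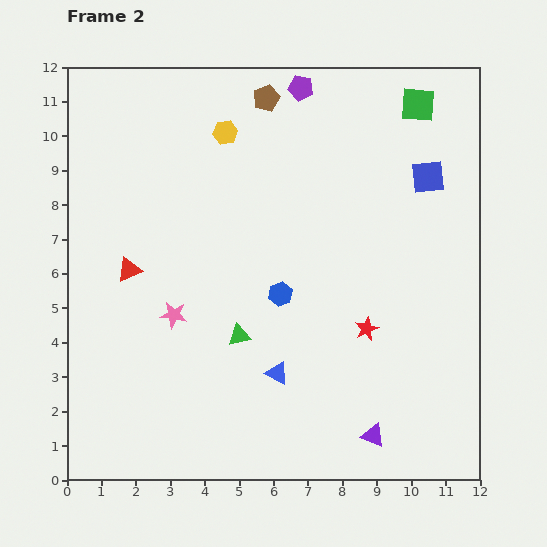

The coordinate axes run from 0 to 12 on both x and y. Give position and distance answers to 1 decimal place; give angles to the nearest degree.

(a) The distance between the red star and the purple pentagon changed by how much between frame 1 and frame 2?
+0.6

Distance in frame 1: 6.7. Distance in frame 2: 7.3.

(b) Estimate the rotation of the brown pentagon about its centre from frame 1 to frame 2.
26° counter-clockwise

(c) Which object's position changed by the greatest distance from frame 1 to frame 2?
the pink star

(moved 3.9; next 2.9)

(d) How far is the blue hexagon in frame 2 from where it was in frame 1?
2.1

The blue hexagon moved from (6.5, 7.5) to (6.2, 5.4), a distance of √(0.3² + 2.1²) ≈ 2.1.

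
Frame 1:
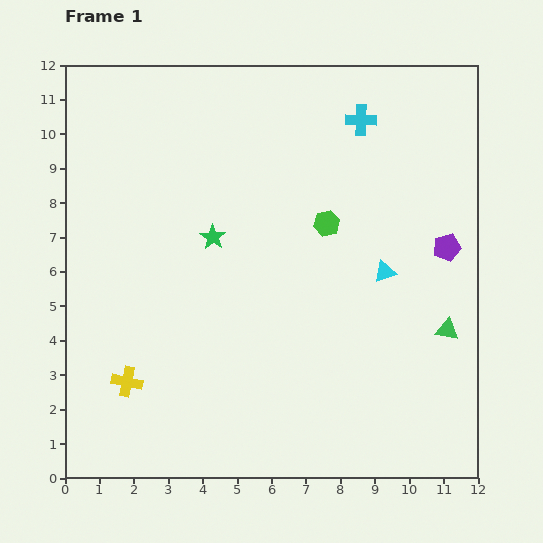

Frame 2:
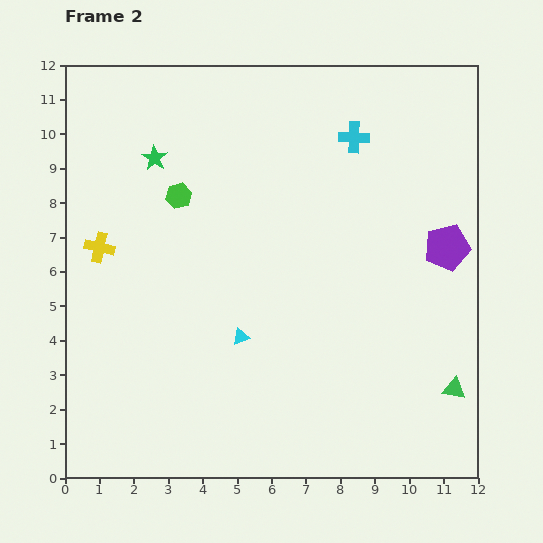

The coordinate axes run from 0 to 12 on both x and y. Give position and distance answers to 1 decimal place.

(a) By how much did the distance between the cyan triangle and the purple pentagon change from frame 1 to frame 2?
+4.6

Distance in frame 1: 1.9. Distance in frame 2: 6.5.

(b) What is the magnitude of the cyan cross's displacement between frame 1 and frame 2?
0.5

The cyan cross moved from (8.6, 10.4) to (8.4, 9.9), a distance of √(0.2² + 0.5²) ≈ 0.5.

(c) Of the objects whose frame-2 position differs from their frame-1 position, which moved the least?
the cyan cross

(moved 0.5)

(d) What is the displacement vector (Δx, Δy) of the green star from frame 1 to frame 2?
(-1.7, 2.3)

The green star was at (4.3, 7.0) in frame 1 and (2.6, 9.3) in frame 2.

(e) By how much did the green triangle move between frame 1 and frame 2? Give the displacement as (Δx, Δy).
(0.2, -1.7)

The green triangle was at (11.1, 4.3) in frame 1 and (11.3, 2.6) in frame 2.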